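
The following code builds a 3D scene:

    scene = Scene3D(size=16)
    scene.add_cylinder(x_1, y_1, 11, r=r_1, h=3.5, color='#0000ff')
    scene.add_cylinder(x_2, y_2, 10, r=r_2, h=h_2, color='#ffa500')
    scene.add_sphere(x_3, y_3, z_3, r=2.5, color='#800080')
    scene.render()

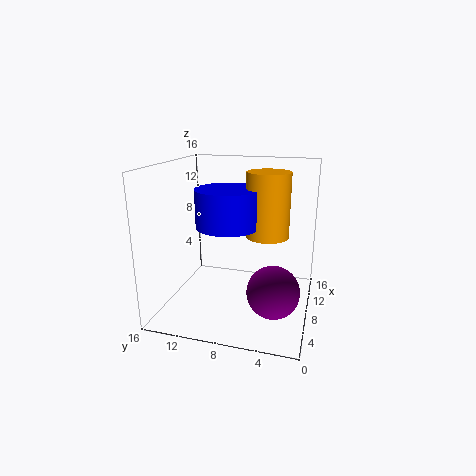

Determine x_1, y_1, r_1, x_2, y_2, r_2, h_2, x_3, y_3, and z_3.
x_1 = 3, y_1 = 7.5, r_1 = 3, x_2 = 4, y_2 = 4, r_2 = 2, h_2 = 6, x_3 = 2.5, y_3 = 3, z_3 = 5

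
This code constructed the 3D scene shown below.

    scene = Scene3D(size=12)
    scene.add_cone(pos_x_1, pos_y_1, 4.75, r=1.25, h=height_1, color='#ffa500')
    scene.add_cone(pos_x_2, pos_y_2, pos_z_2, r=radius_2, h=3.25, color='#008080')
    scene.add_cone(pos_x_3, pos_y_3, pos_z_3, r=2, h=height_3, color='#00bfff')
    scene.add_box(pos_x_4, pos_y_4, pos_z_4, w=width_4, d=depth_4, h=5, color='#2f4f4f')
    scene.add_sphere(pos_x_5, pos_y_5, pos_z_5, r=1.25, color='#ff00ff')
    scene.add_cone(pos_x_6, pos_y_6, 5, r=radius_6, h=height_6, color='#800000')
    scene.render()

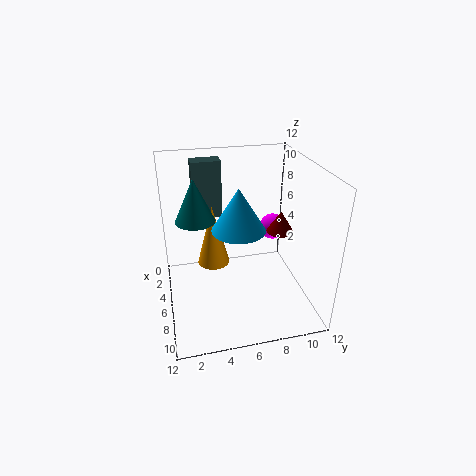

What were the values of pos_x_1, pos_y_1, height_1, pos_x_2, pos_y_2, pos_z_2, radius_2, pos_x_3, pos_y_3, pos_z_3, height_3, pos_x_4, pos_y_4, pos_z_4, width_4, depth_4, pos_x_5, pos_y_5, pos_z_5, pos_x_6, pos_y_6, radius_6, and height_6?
pos_x_1 = 7, pos_y_1 = 3.75, height_1 = 4.75, pos_x_2 = 7, pos_y_2 = 2.5, pos_z_2 = 8.5, radius_2 = 1.5, pos_x_3 = 8.25, pos_y_3 = 5.5, pos_z_3 = 8, height_3 = 3.25, pos_x_4 = 1.75, pos_y_4 = 2.75, pos_z_4 = 6.75, width_4 = 1.5, depth_4 = 2.5, pos_x_5 = 2, pos_y_5 = 10.5, pos_z_5 = 4.5, pos_x_6 = 4, pos_y_6 = 10.5, radius_6 = 1.25, height_6 = 2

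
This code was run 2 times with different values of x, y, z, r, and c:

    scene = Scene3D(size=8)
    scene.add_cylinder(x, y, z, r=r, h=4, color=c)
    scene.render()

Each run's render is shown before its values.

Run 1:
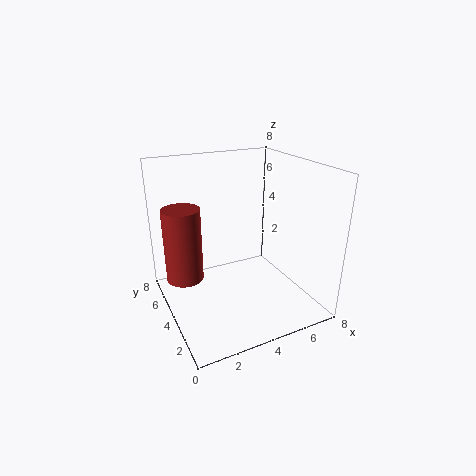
x = 1, y = 4.5, z = 2, r = 1, c = 'brown'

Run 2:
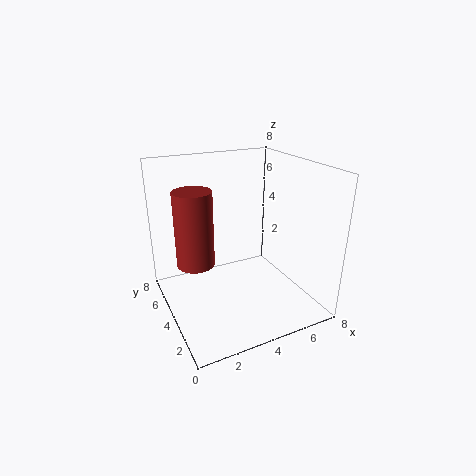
x = 1.5, y = 4, z = 3, r = 1, c = 'brown'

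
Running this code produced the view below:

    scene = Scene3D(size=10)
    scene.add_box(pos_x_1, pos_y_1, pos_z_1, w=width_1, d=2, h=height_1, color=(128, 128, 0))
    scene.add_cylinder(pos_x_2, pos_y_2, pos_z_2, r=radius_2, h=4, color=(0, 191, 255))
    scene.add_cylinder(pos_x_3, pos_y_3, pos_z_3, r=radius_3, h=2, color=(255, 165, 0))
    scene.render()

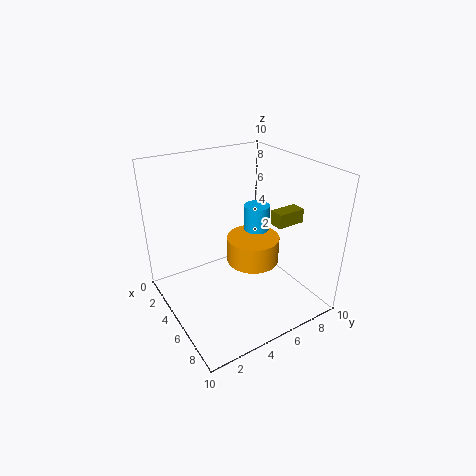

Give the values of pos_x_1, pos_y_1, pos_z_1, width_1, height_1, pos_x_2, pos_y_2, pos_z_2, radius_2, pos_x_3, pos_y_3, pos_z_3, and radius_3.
pos_x_1 = 6; pos_y_1 = 7; pos_z_1 = 6; width_1 = 1; height_1 = 1; pos_x_2 = 3; pos_y_2 = 8; pos_z_2 = 2; radius_2 = 1; pos_x_3 = 4; pos_y_3 = 7; pos_z_3 = 2; radius_3 = 2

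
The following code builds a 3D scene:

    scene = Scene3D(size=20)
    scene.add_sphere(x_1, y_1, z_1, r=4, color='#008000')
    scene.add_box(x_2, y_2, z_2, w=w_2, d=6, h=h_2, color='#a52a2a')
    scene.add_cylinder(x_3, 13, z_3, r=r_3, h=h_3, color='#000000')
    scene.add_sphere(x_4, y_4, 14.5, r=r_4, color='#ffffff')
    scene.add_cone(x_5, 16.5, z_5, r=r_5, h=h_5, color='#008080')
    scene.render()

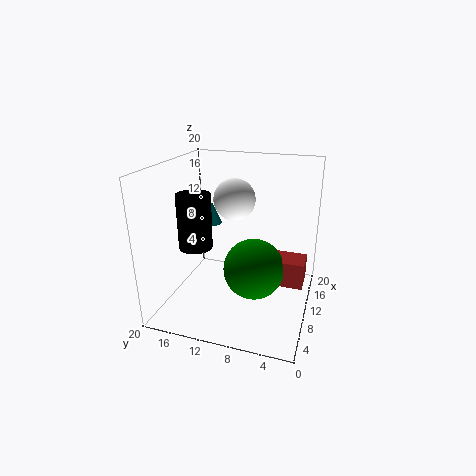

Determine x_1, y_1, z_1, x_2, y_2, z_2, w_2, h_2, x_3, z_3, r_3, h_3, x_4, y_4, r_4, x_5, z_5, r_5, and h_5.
x_1 = 7.5; y_1 = 7; z_1 = 7; x_2 = 7.5; y_2 = 0.5; z_2 = 5; w_2 = 3.5; h_2 = 3.5; x_3 = 3; z_3 = 11.5; r_3 = 2; h_3 = 6.5; x_4 = 13; y_4 = 11.5; r_4 = 3; x_5 = 16.5; z_5 = 9; r_5 = 1.5; h_5 = 3.5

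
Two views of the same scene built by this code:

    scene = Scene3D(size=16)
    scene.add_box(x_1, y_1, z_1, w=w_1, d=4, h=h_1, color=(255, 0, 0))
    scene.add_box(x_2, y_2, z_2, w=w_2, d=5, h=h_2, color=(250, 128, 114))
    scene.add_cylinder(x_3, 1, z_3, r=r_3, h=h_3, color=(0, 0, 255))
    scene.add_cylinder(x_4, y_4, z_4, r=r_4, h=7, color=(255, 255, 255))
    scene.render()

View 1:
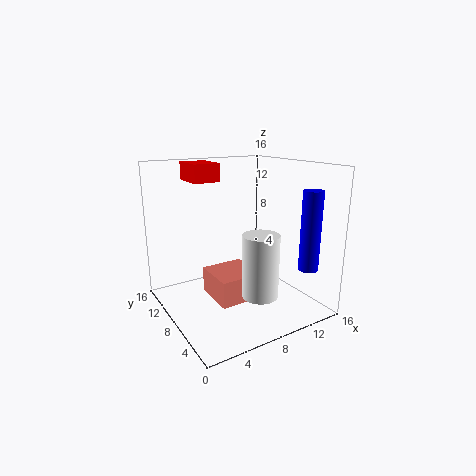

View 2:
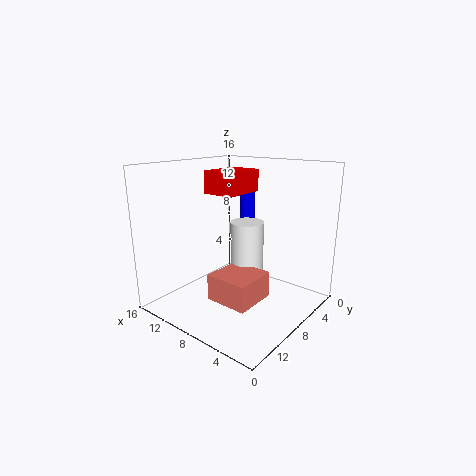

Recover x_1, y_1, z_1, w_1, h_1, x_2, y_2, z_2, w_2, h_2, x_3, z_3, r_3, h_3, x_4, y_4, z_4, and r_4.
x_1 = 4
y_1 = 10
z_1 = 14
w_1 = 3
h_1 = 2
x_2 = 5
y_2 = 6
z_2 = 1
w_2 = 5
h_2 = 3
x_3 = 12
z_3 = 6
r_3 = 1
h_3 = 8
x_4 = 9
y_4 = 5
z_4 = 2
r_4 = 2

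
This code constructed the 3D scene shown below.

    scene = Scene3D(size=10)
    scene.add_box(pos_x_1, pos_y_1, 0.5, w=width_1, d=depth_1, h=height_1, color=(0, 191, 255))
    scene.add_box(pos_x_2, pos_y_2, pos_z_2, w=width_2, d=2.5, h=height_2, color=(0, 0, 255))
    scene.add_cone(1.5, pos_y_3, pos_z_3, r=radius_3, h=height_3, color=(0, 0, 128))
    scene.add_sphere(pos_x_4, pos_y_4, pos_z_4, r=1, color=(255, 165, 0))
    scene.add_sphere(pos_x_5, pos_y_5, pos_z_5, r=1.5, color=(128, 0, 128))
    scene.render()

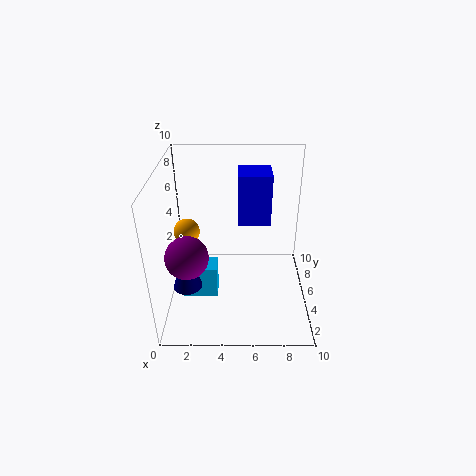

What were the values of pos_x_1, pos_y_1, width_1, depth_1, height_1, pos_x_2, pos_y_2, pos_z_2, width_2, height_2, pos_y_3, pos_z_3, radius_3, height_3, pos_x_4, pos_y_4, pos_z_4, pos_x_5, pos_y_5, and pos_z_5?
pos_x_1 = 1
pos_y_1 = 4
width_1 = 2.5
depth_1 = 1.5
height_1 = 2.5
pos_x_2 = 5
pos_y_2 = 7.5
pos_z_2 = 4.5
width_2 = 2.5
height_2 = 4
pos_y_3 = 3.5
pos_z_3 = 2
radius_3 = 1
height_3 = 3
pos_x_4 = 1
pos_y_4 = 7.5
pos_z_4 = 4
pos_x_5 = 1.5
pos_y_5 = 4
pos_z_5 = 4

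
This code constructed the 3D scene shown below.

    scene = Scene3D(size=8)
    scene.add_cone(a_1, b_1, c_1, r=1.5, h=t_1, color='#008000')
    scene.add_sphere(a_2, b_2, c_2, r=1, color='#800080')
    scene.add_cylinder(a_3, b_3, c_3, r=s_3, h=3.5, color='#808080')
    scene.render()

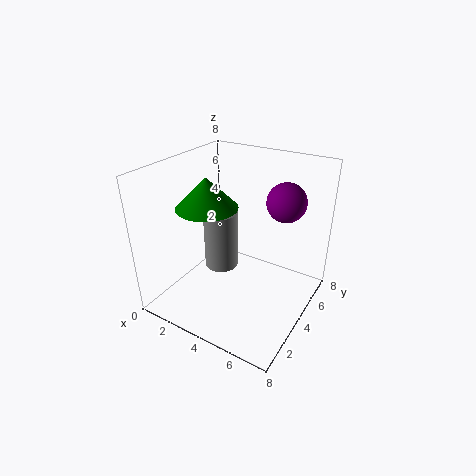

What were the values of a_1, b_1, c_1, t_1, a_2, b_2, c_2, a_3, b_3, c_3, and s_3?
a_1 = 3.5, b_1 = 2, c_1 = 6.5, t_1 = 1.5, a_2 = 6.5, b_2 = 4.5, c_2 = 6.5, a_3 = 2.5, b_3 = 4.5, c_3 = 1.5, s_3 = 1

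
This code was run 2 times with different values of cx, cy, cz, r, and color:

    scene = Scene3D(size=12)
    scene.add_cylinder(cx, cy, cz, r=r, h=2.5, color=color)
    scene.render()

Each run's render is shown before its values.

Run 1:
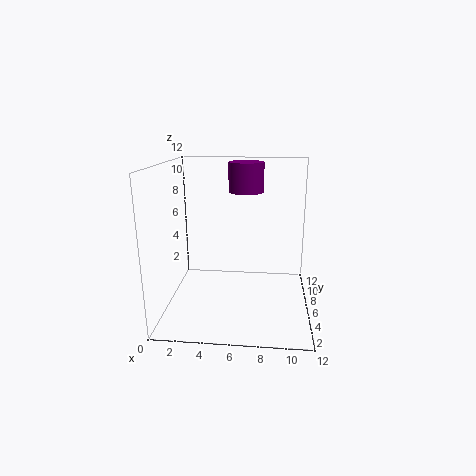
cx = 6.5, cy = 8, cz = 9.5, r = 1.5, color = 'purple'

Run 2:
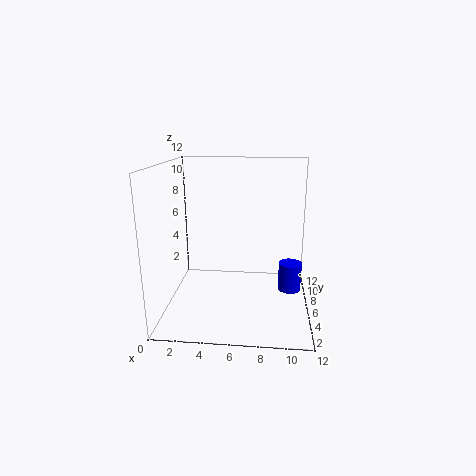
cx = 10.5, cy = 7, cz = 1, r = 1, color = 'blue'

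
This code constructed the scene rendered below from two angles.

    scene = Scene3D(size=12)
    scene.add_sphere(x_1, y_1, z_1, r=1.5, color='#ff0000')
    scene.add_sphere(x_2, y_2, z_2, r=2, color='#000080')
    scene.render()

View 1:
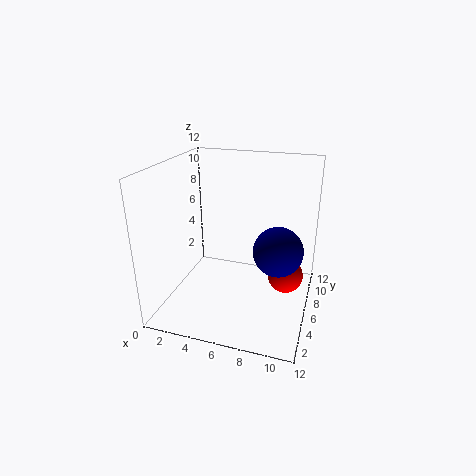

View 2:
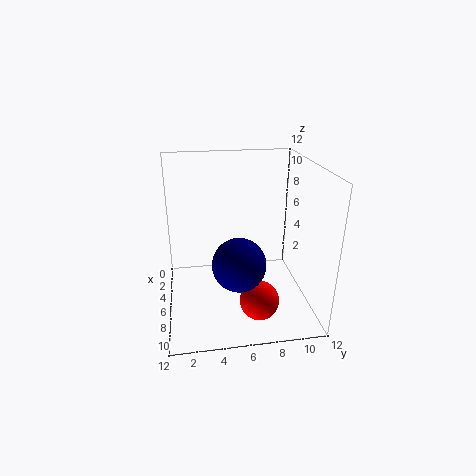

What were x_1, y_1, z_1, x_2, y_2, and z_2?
x_1 = 10, y_1 = 7, z_1 = 2.5, x_2 = 9.5, y_2 = 5.5, z_2 = 5.5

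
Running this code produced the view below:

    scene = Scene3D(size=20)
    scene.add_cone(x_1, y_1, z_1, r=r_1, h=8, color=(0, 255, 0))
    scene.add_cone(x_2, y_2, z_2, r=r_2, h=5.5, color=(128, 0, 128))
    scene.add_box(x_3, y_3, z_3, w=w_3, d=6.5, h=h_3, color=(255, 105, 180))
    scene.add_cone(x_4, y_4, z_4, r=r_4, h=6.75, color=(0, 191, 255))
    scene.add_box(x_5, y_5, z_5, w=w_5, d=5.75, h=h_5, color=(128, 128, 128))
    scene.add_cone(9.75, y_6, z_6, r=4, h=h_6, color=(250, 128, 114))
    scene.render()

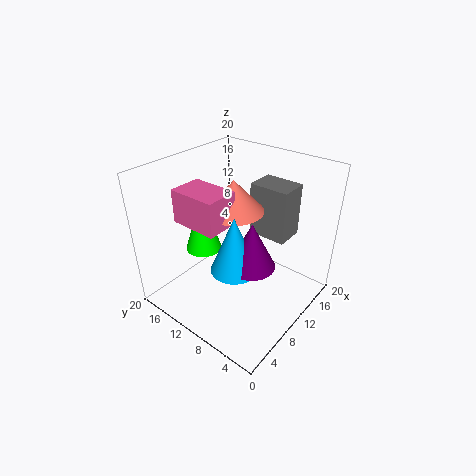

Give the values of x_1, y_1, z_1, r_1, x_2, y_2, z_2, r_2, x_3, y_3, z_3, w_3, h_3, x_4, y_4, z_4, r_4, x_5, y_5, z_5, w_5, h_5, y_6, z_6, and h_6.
x_1 = 7.5; y_1 = 14.25; z_1 = 8; r_1 = 2.5; x_2 = 5; y_2 = 4; z_2 = 11.25; r_2 = 2.75; x_3 = 4; y_3 = 9.25; z_3 = 13.25; w_3 = 4.5; h_3 = 4.5; x_4 = 3.75; y_4 = 5.5; z_4 = 10.75; r_4 = 2.75; x_5 = 14; y_5 = 5.25; z_5 = 8.75; w_5 = 4.25; h_5 = 7.75; y_6 = 10.5; z_6 = 14.25; h_6 = 4.25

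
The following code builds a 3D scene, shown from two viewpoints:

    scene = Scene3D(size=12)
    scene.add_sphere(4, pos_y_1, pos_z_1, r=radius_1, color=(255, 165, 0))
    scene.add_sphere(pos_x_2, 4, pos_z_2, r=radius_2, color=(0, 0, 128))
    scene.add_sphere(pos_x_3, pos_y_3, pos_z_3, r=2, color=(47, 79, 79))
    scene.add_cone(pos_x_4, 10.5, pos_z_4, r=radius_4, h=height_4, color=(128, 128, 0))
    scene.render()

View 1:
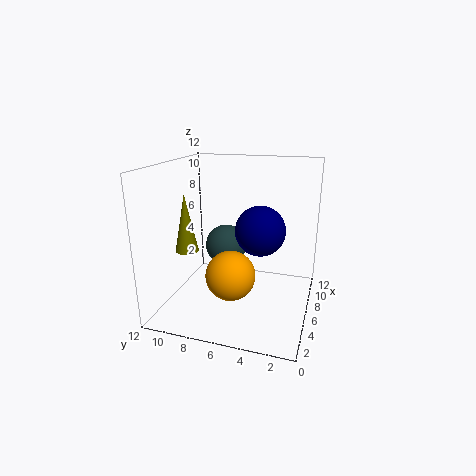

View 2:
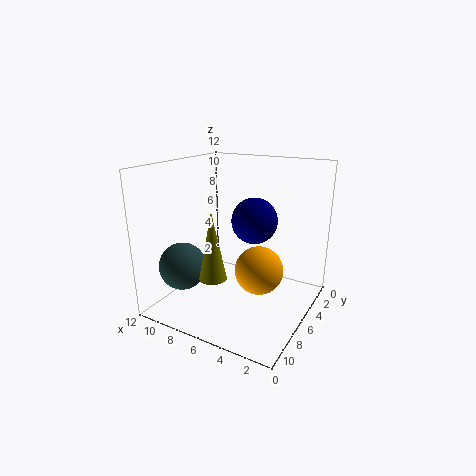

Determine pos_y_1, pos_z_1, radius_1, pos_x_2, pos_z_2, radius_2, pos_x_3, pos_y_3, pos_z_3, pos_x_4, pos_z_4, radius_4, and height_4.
pos_y_1 = 6; pos_z_1 = 3.5; radius_1 = 2; pos_x_2 = 5.5; pos_z_2 = 7; radius_2 = 2; pos_x_3 = 10; pos_y_3 = 8.5; pos_z_3 = 3.5; pos_x_4 = 5.5; pos_z_4 = 4.5; radius_4 = 1; height_4 = 5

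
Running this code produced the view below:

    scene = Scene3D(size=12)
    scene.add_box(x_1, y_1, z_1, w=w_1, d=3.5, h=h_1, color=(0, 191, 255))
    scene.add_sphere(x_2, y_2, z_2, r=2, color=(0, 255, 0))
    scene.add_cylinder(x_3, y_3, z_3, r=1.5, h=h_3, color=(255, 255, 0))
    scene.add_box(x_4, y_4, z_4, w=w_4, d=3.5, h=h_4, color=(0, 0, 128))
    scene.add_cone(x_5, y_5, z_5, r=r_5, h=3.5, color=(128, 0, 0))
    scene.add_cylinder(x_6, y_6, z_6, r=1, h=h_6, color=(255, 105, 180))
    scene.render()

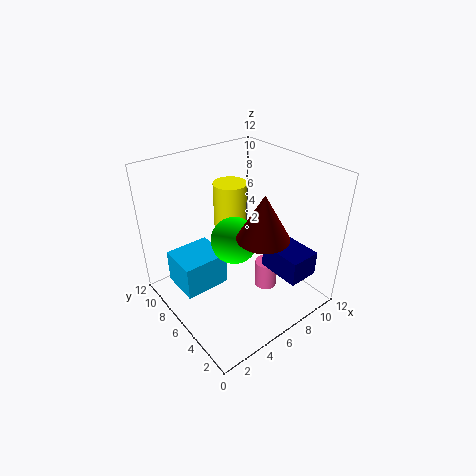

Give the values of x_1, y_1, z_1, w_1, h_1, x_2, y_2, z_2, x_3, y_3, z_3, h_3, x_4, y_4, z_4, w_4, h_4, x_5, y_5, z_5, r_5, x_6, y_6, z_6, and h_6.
x_1 = 1.5, y_1 = 7, z_1 = 1, w_1 = 4, h_1 = 3, x_2 = 6, y_2 = 6.5, z_2 = 5.5, x_3 = 7.5, y_3 = 9, z_3 = 5.5, h_3 = 4, x_4 = 7, y_4 = 0.5, z_4 = 4, w_4 = 2.5, h_4 = 2, x_5 = 6, y_5 = 3, z_5 = 7.5, r_5 = 2, x_6 = 8.5, y_6 = 5, z_6 = 0.5, h_6 = 2.5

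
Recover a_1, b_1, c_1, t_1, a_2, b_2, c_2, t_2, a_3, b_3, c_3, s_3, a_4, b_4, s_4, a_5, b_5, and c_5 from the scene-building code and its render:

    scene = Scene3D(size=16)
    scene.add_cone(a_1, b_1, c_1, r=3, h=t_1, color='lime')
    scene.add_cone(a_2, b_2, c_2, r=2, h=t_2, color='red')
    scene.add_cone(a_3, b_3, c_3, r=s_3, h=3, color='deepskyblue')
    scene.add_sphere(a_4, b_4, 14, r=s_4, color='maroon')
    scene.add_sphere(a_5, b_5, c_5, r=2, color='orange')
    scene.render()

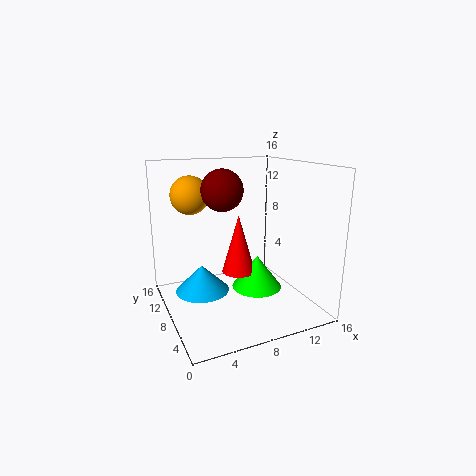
a_1 = 11, b_1 = 9, c_1 = 1, t_1 = 4, a_2 = 9, b_2 = 10, c_2 = 3, t_2 = 7, a_3 = 4, b_3 = 9, c_3 = 2, s_3 = 3, a_4 = 5, b_4 = 5, s_4 = 2, a_5 = 3, b_5 = 9, c_5 = 13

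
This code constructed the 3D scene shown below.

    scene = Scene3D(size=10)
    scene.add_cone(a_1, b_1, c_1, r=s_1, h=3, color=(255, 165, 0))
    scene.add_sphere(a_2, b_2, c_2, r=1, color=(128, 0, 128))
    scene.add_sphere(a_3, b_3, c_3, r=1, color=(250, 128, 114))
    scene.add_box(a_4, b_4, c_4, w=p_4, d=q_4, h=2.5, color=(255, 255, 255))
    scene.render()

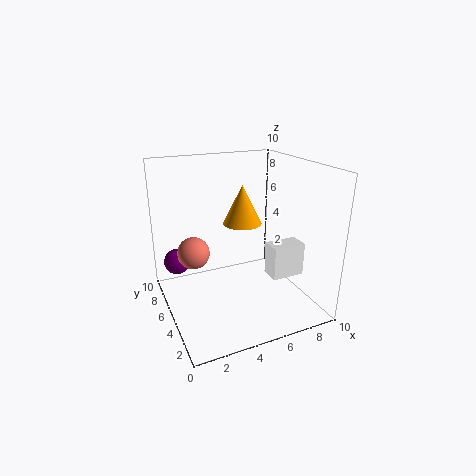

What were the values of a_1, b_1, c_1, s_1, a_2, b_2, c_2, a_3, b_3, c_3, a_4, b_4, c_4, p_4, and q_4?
a_1 = 6.5, b_1 = 7.5, c_1 = 5, s_1 = 1.5, a_2 = 1.5, b_2 = 9, c_2 = 2, a_3 = 1.5, b_3 = 4, c_3 = 5, a_4 = 7.5, b_4 = 4, c_4 = 1.5, p_4 = 2.5, q_4 = 1.5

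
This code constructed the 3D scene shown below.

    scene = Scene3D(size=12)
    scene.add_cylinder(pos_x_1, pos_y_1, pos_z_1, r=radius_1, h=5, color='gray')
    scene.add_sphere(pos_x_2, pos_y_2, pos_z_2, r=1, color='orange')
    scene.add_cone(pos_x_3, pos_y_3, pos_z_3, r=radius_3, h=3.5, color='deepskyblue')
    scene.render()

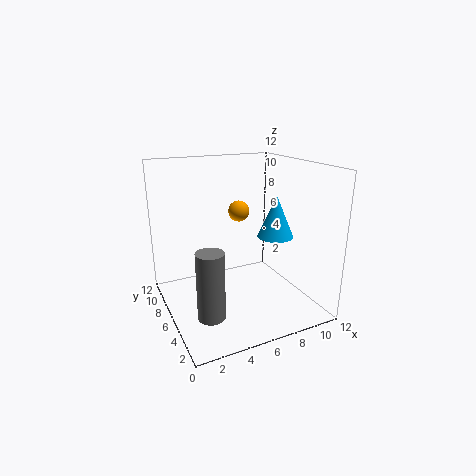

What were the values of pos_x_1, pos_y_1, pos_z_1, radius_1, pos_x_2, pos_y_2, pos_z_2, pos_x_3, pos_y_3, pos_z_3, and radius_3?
pos_x_1 = 2; pos_y_1 = 2; pos_z_1 = 2; radius_1 = 1; pos_x_2 = 8; pos_y_2 = 10; pos_z_2 = 7; pos_x_3 = 9; pos_y_3 = 5; pos_z_3 = 6; radius_3 = 1.5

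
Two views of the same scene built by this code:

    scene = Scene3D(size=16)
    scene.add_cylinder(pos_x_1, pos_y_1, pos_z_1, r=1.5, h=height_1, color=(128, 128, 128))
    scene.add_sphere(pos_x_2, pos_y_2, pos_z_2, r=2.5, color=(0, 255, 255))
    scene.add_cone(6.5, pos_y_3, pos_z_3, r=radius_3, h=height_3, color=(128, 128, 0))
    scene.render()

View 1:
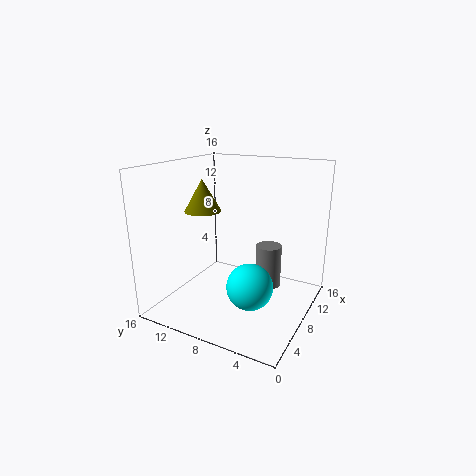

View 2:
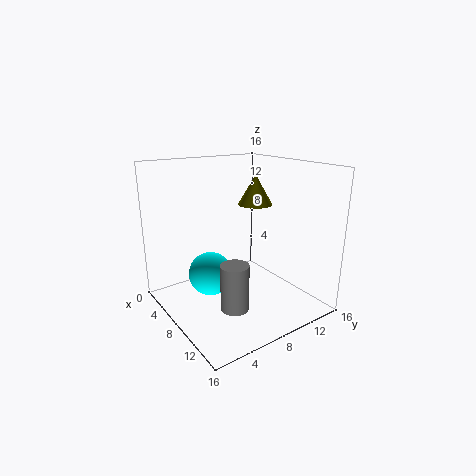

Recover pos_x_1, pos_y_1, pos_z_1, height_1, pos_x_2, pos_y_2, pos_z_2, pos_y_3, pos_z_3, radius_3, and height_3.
pos_x_1 = 11; pos_y_1 = 5.5; pos_z_1 = 1.5; height_1 = 5; pos_x_2 = 6; pos_y_2 = 5.5; pos_z_2 = 3.5; pos_y_3 = 11.5; pos_z_3 = 11; radius_3 = 2; height_3 = 3.5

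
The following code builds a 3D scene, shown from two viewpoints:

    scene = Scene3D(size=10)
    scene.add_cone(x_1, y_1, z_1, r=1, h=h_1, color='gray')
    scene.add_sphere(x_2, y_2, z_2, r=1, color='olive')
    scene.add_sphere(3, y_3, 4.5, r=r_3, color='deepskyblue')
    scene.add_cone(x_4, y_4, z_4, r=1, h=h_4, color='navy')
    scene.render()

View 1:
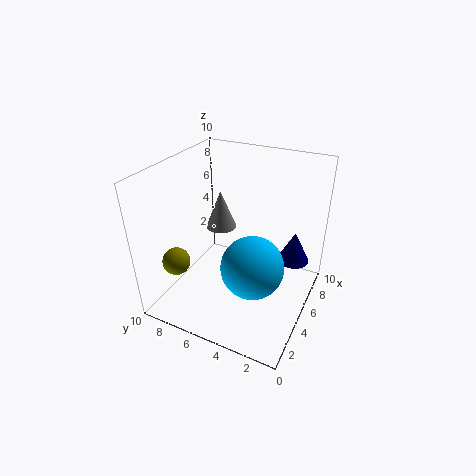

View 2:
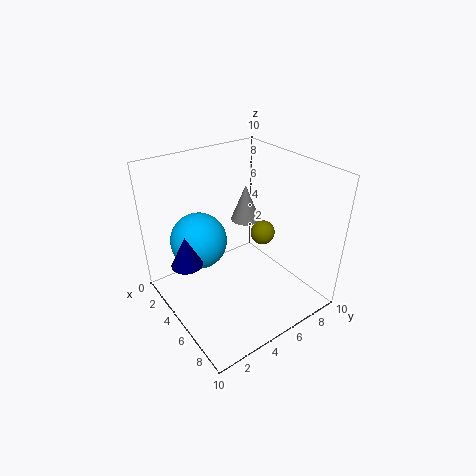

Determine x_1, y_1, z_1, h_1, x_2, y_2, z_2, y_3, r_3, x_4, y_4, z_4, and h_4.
x_1 = 4.5, y_1 = 6, z_1 = 6, h_1 = 2.5, x_2 = 3, y_2 = 9, z_2 = 3, y_3 = 3, r_3 = 2, x_4 = 5, y_4 = 1, z_4 = 4.5, h_4 = 2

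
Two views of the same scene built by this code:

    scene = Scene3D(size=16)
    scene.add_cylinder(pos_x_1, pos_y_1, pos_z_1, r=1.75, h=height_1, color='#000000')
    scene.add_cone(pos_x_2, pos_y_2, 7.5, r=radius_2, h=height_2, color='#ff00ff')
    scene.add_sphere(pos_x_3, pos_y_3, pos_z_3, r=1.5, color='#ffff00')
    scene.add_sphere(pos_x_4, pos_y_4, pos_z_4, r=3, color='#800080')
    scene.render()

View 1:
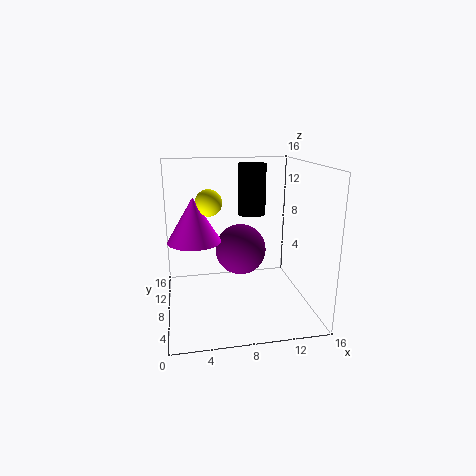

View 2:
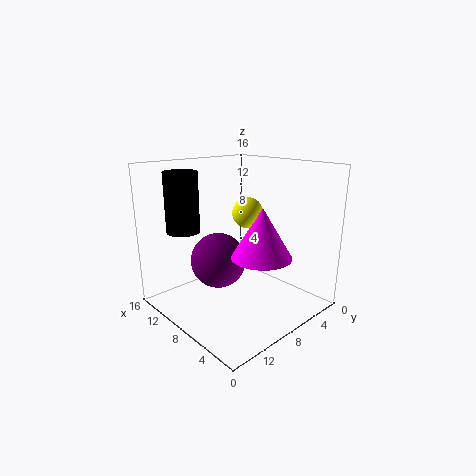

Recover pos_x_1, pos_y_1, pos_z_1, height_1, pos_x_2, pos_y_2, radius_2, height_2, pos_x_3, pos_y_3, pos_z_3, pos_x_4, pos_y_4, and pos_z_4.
pos_x_1 = 10.75
pos_y_1 = 13.25
pos_z_1 = 9.25
height_1 = 6.25
pos_x_2 = 3.25
pos_y_2 = 9.25
radius_2 = 3
height_2 = 5
pos_x_3 = 5
pos_y_3 = 9.5
pos_z_3 = 11.75
pos_x_4 = 8.75
pos_y_4 = 10.25
pos_z_4 = 5.75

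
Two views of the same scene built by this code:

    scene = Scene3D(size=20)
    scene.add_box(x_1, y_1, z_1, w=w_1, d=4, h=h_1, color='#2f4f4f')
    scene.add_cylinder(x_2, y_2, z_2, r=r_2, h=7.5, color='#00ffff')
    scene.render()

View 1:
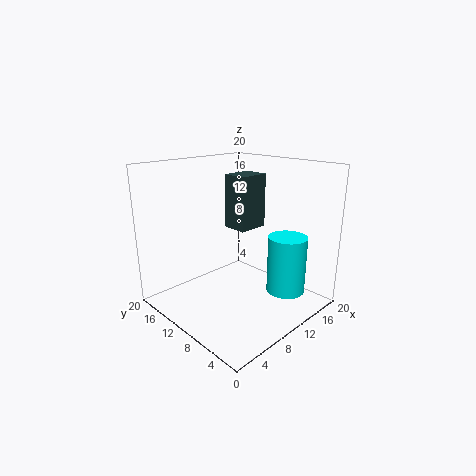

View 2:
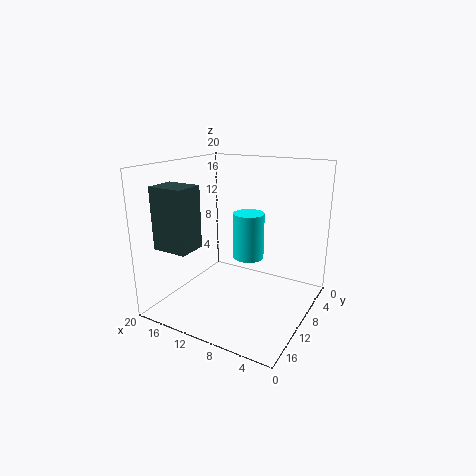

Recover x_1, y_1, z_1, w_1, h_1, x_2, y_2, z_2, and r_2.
x_1 = 14; y_1 = 13; z_1 = 9; w_1 = 5; h_1 = 8.5; x_2 = 12; y_2 = 3; z_2 = 4; r_2 = 2.5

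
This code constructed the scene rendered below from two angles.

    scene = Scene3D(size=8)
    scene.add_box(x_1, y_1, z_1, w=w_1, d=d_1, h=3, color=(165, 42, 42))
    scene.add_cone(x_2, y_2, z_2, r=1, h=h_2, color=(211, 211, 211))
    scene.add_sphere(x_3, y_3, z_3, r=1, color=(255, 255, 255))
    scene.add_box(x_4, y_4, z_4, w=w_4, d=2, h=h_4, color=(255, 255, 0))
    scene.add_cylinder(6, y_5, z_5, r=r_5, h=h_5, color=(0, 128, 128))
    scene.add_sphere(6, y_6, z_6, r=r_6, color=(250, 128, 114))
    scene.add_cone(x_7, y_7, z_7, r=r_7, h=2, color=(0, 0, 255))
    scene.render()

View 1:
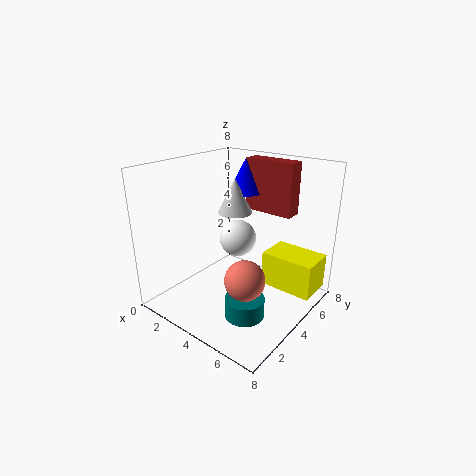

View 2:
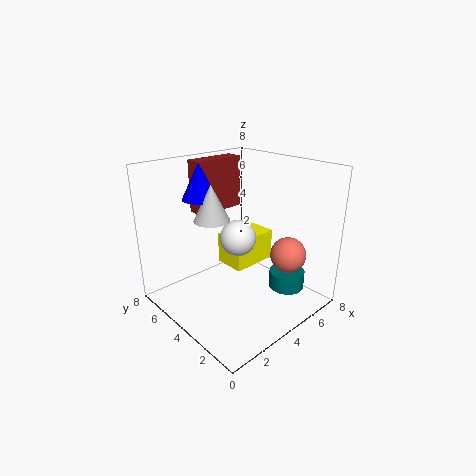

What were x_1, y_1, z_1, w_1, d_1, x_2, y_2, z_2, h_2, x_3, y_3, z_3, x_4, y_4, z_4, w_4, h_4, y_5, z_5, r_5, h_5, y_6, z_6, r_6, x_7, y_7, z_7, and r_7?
x_1 = 3, y_1 = 6, z_1 = 5, w_1 = 3, d_1 = 1, x_2 = 3, y_2 = 5, z_2 = 5, h_2 = 2, x_3 = 4, y_3 = 4, z_3 = 4, x_4 = 5, y_4 = 5, z_4 = 1, w_4 = 3, h_4 = 2, y_5 = 2, z_5 = 1, r_5 = 1, h_5 = 1, y_6 = 2, z_6 = 3, r_6 = 1, x_7 = 3, y_7 = 6, z_7 = 6, r_7 = 1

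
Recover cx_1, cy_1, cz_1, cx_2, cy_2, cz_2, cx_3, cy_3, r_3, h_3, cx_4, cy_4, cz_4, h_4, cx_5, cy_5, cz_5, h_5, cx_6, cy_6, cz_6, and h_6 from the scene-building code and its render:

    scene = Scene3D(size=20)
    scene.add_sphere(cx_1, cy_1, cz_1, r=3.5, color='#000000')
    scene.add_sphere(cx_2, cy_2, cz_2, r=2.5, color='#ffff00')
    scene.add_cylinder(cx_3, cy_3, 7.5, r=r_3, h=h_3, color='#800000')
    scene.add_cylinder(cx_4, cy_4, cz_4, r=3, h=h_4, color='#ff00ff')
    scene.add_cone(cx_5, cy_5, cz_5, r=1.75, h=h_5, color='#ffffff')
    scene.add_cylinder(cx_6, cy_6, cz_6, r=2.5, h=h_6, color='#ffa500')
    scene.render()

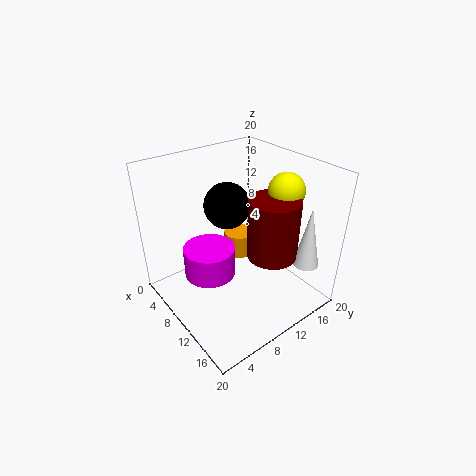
cx_1 = 4.75; cy_1 = 12; cz_1 = 12.25; cx_2 = 12.5; cy_2 = 16.25; cz_2 = 16.25; cx_3 = 13.25; cy_3 = 13.5; r_3 = 3.5; h_3 = 8.5; cx_4 = 13.25; cy_4 = 3.25; cz_4 = 9.5; h_4 = 3.5; cx_5 = 17; cy_5 = 16.5; cz_5 = 6.75; h_5 = 8.5; cx_6 = 2.5; cy_6 = 16; cz_6 = 1.25; h_6 = 4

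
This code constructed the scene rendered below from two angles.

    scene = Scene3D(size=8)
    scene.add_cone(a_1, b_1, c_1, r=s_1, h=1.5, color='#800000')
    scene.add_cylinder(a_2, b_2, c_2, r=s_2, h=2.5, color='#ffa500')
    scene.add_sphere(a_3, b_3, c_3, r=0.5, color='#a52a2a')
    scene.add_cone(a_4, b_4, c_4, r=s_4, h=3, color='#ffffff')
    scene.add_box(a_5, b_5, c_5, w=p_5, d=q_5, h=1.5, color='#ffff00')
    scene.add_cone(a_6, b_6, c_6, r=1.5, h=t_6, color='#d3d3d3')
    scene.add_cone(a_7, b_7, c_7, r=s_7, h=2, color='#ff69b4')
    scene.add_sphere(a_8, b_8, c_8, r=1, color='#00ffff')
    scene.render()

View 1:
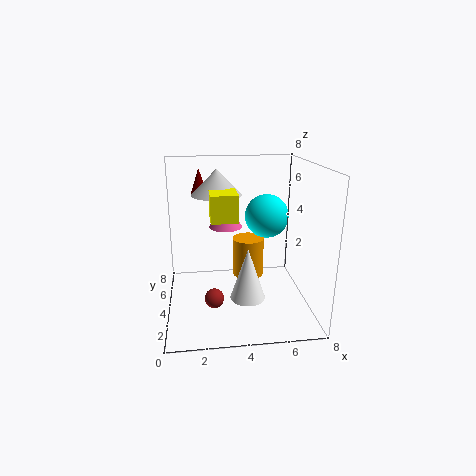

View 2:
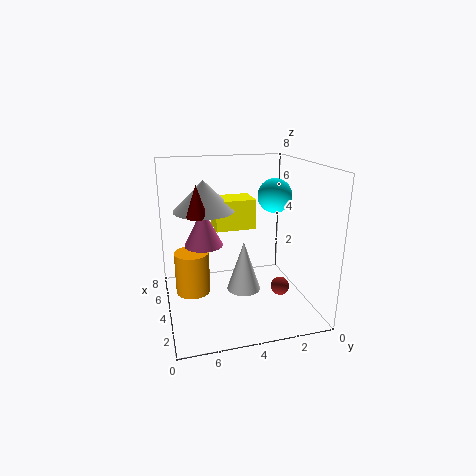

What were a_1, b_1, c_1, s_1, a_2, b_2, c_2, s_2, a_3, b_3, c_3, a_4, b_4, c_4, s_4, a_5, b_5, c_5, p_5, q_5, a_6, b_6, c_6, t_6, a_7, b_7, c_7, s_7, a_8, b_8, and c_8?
a_1 = 2, b_1 = 6.5, c_1 = 6, s_1 = 0.5, a_2 = 5, b_2 = 6.5, c_2 = 0.5, s_2 = 1, a_3 = 2.5, b_3 = 2, c_3 = 1.5, a_4 = 4.5, b_4 = 3.5, c_4 = 0.5, s_4 = 1, a_5 = 2.5, b_5 = 3.5, c_5 = 5, p_5 = 1.5, q_5 = 2, a_6 = 3, b_6 = 6, c_6 = 6, t_6 = 1.5, a_7 = 3.5, b_7 = 6, c_7 = 4, s_7 = 1, a_8 = 5, b_8 = 1.5, c_8 = 6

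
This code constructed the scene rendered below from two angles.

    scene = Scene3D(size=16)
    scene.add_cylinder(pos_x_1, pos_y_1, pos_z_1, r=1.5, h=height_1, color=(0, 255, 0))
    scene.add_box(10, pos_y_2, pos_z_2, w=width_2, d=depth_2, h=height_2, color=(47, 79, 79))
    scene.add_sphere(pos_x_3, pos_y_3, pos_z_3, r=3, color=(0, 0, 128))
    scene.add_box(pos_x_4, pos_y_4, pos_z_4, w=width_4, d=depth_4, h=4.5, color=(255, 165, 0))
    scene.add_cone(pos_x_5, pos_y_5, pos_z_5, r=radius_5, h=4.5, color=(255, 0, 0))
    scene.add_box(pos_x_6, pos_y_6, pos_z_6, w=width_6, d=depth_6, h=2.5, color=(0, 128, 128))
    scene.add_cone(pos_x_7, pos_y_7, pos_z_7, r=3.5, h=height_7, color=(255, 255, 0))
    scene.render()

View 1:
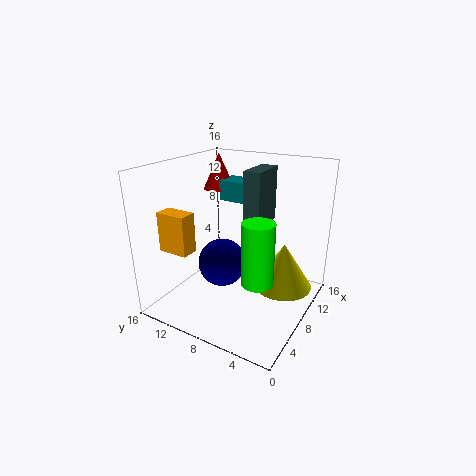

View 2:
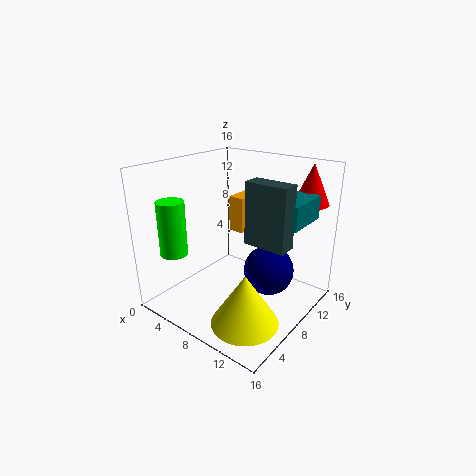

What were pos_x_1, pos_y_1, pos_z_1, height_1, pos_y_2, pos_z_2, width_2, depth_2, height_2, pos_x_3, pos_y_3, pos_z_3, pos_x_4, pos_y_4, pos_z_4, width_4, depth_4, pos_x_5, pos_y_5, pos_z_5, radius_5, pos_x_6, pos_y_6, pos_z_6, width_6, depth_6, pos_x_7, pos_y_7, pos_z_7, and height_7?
pos_x_1 = 3; pos_y_1 = 3; pos_z_1 = 6.5; height_1 = 6; pos_y_2 = 6.5; pos_z_2 = 8.5; width_2 = 4.5; depth_2 = 2; height_2 = 6.5; pos_x_3 = 10; pos_y_3 = 11.5; pos_z_3 = 3; pos_x_4 = 3.5; pos_y_4 = 12; pos_z_4 = 6.5; width_4 = 2; depth_4 = 3.5; pos_x_5 = 13.5; pos_y_5 = 14; pos_z_5 = 11.5; radius_5 = 2; pos_x_6 = 12; pos_y_6 = 8; pos_z_6 = 10.5; width_6 = 3; depth_6 = 5; pos_x_7 = 12; pos_y_7 = 4; pos_z_7 = 1; height_7 = 5.5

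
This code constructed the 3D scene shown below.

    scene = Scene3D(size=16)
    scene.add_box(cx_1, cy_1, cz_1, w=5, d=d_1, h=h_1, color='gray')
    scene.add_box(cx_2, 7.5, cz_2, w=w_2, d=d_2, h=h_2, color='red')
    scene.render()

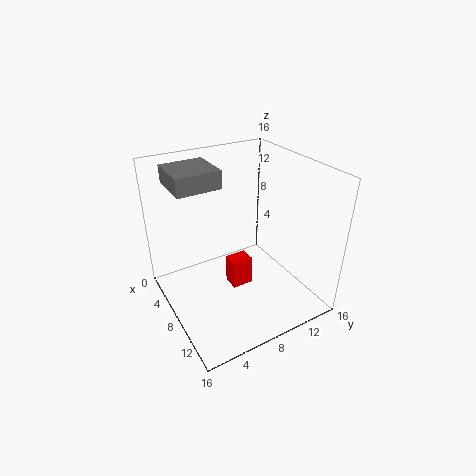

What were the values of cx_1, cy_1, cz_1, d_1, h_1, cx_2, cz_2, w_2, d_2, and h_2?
cx_1 = 1.5, cy_1 = 2, cz_1 = 13.5, d_1 = 5, h_1 = 2, cx_2 = 6, cz_2 = 1, w_2 = 2, d_2 = 2.5, h_2 = 3.5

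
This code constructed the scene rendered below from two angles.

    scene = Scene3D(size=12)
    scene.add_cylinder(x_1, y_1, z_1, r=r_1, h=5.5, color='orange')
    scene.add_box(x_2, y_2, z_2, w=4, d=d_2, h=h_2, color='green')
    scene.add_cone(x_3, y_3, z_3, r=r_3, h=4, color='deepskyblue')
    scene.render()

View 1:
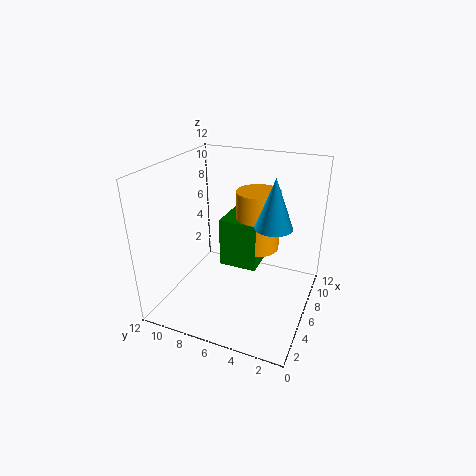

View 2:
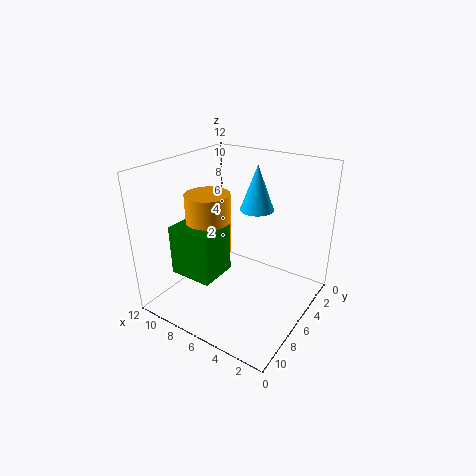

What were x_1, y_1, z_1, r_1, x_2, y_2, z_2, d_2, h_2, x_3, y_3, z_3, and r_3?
x_1 = 9.5; y_1 = 5.5; z_1 = 3.5; r_1 = 2; x_2 = 7.5; y_2 = 5; z_2 = 2; d_2 = 3.5; h_2 = 4.5; x_3 = 6; y_3 = 3; z_3 = 7.5; r_3 = 1.5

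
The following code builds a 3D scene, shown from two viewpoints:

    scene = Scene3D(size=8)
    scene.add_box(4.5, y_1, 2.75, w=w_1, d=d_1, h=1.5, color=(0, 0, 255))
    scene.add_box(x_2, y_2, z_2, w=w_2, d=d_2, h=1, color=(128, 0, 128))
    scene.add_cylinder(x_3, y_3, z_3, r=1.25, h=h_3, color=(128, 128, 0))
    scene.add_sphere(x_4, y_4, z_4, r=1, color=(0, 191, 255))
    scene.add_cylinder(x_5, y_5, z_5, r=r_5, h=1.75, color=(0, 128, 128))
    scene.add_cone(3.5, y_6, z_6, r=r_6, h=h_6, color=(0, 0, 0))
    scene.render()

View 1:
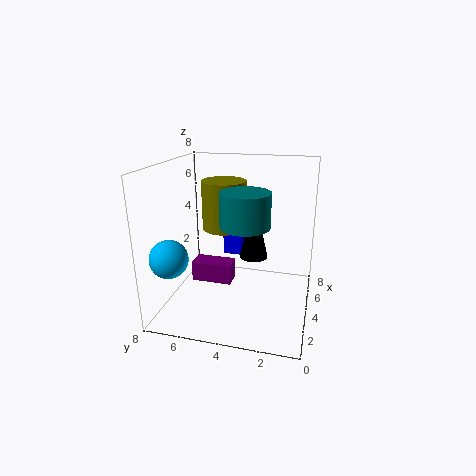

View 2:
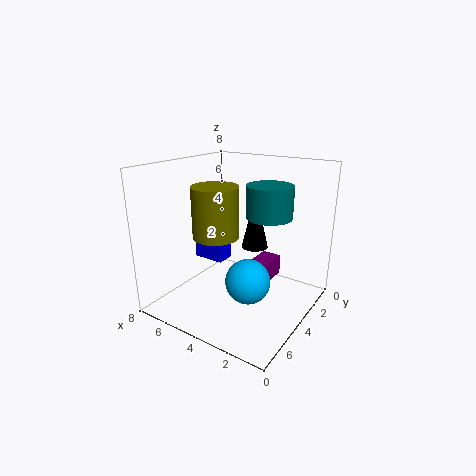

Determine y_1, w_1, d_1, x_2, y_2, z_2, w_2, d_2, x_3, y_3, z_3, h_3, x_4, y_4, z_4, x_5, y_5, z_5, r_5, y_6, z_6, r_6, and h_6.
y_1 = 4; w_1 = 1.75; d_1 = 1; x_2 = 1.5; y_2 = 3.75; z_2 = 2.5; w_2 = 1; d_2 = 2; x_3 = 4.75; y_3 = 5; z_3 = 4.25; h_3 = 2.75; x_4 = 1.5; y_4 = 7; z_4 = 3.5; x_5 = 2.5; y_5 = 3.25; z_5 = 5.25; r_5 = 1.25; y_6 = 3; z_6 = 3.25; r_6 = 0.75; h_6 = 3.25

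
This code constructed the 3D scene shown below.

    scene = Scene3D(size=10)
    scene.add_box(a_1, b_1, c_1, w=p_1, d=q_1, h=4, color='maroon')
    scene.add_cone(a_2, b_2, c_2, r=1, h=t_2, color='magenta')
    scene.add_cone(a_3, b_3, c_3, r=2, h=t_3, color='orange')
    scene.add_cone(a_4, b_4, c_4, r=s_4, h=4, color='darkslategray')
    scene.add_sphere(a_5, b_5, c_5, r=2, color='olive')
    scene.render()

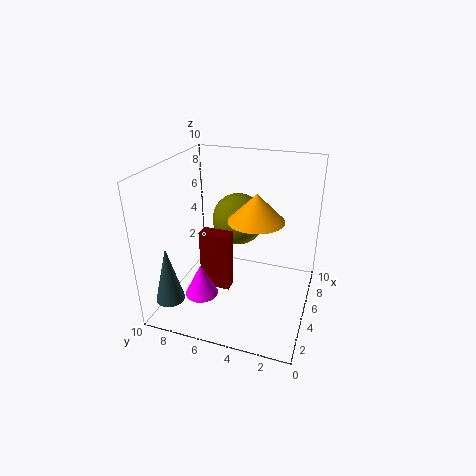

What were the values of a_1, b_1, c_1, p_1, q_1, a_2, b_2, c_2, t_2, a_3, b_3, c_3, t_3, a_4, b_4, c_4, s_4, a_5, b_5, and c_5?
a_1 = 3, b_1 = 5, c_1 = 2, p_1 = 1, q_1 = 2, a_2 = 1, b_2 = 6, c_2 = 3, t_2 = 2, a_3 = 6, b_3 = 4, c_3 = 6, t_3 = 2, a_4 = 2, b_4 = 9, c_4 = 1, s_4 = 1, a_5 = 8, b_5 = 6, c_5 = 5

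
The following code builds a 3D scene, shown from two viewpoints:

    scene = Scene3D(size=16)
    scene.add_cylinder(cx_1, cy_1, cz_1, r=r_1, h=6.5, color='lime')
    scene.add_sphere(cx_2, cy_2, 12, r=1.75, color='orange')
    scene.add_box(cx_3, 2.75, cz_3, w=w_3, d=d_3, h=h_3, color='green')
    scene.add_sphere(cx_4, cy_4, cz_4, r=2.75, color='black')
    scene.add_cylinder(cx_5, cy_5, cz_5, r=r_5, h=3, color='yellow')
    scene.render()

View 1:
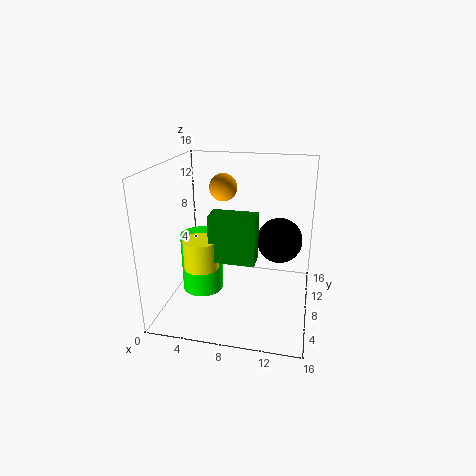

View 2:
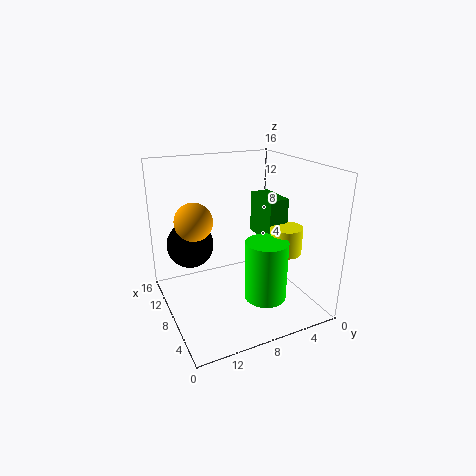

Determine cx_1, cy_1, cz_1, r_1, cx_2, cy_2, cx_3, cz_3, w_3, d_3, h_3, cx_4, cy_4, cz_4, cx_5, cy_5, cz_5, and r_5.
cx_1 = 4.25
cy_1 = 6.5
cz_1 = 2.25
r_1 = 2.25
cx_2 = 4.75
cy_2 = 14
cx_3 = 6.25
cz_3 = 7.5
w_3 = 4.5
d_3 = 2.25
h_3 = 4.75
cx_4 = 12.25
cy_4 = 12.25
cz_4 = 6.25
cx_5 = 5.25
cy_5 = 3.5
cz_5 = 6.5
r_5 = 1.75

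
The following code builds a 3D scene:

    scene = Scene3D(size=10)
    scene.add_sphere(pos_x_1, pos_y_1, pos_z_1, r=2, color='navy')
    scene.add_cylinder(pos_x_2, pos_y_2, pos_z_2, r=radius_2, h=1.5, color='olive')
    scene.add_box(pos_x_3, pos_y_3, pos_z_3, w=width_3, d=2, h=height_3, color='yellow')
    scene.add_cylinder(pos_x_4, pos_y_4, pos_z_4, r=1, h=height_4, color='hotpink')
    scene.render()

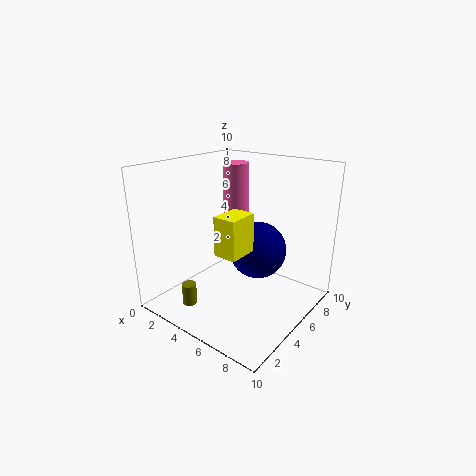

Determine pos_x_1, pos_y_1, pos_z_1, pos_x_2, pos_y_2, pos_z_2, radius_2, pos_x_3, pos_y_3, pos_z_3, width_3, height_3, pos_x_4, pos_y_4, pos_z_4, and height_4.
pos_x_1 = 6, pos_y_1 = 6, pos_z_1 = 4, pos_x_2 = 3, pos_y_2 = 2, pos_z_2 = 0.5, radius_2 = 0.5, pos_x_3 = 5.5, pos_y_3 = 2, pos_z_3 = 5, width_3 = 1.5, height_3 = 2.5, pos_x_4 = 2.5, pos_y_4 = 8, pos_z_4 = 5, height_4 = 4.5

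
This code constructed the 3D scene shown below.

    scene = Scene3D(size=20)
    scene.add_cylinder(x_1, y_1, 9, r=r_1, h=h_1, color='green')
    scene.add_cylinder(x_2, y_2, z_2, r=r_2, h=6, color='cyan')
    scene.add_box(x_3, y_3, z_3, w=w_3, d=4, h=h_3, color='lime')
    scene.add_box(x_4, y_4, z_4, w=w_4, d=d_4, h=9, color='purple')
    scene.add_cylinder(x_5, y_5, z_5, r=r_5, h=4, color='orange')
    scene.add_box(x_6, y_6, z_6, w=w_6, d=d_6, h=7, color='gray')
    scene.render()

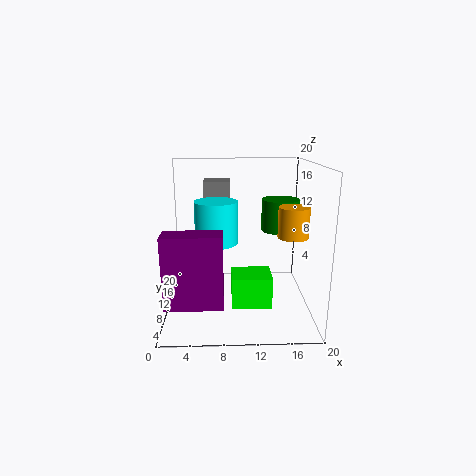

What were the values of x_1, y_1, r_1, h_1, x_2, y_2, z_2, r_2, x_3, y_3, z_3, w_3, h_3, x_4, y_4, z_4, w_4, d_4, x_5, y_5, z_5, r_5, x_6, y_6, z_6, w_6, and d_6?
x_1 = 17; y_1 = 17; r_1 = 3; h_1 = 5; x_2 = 7; y_2 = 11; z_2 = 9; r_2 = 3; x_3 = 9; y_3 = 3; z_3 = 3; w_3 = 5; h_3 = 4; x_4 = 1; y_4 = 1; z_4 = 4; w_4 = 7; d_4 = 3; x_5 = 17; y_5 = 7; z_5 = 11; r_5 = 2; x_6 = 5; y_6 = 15; z_6 = 10; w_6 = 4; d_6 = 4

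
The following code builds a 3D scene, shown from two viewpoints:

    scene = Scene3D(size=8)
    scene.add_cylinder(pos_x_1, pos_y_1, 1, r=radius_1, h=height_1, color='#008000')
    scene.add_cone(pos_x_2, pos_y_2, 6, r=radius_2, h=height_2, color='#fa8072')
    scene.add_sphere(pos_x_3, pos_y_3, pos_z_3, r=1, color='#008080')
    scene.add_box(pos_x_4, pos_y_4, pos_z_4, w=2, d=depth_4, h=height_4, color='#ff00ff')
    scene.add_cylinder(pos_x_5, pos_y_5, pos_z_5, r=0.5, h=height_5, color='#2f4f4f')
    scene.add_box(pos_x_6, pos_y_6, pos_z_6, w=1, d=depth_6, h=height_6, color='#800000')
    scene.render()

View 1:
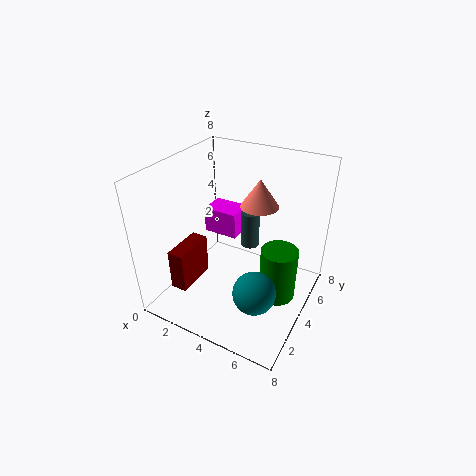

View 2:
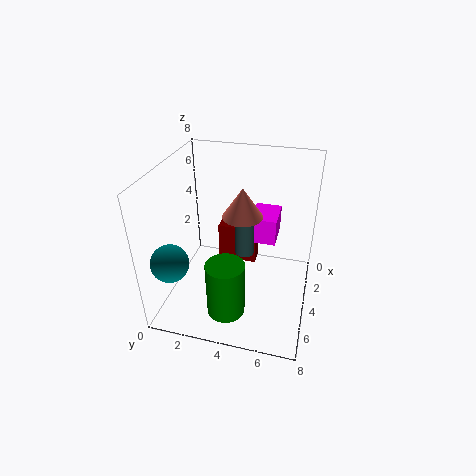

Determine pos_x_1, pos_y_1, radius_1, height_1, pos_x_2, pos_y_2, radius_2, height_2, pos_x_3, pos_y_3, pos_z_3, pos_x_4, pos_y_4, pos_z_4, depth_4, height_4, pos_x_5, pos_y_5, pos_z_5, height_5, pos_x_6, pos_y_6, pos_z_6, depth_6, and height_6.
pos_x_1 = 6.5, pos_y_1 = 4, radius_1 = 1, height_1 = 3, pos_x_2 = 5, pos_y_2 = 4.5, radius_2 = 1, height_2 = 1.5, pos_x_3 = 6.5, pos_y_3 = 1, pos_z_3 = 3.5, pos_x_4 = 1.5, pos_y_4 = 4.5, pos_z_4 = 3.5, depth_4 = 1.5, height_4 = 1.5, pos_x_5 = 4.5, pos_y_5 = 4.5, pos_z_5 = 3.5, height_5 = 2, pos_x_6 = 0.5, pos_y_6 = 2, pos_z_6 = 0.5, depth_6 = 2.5, height_6 = 2.5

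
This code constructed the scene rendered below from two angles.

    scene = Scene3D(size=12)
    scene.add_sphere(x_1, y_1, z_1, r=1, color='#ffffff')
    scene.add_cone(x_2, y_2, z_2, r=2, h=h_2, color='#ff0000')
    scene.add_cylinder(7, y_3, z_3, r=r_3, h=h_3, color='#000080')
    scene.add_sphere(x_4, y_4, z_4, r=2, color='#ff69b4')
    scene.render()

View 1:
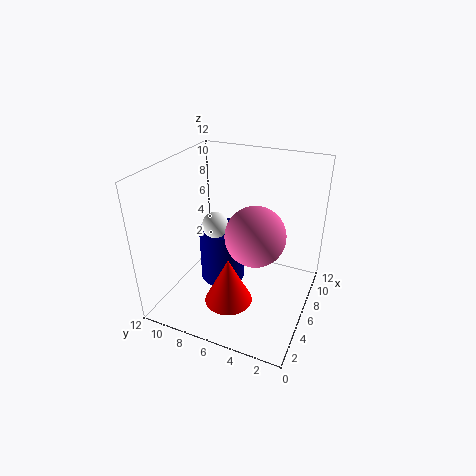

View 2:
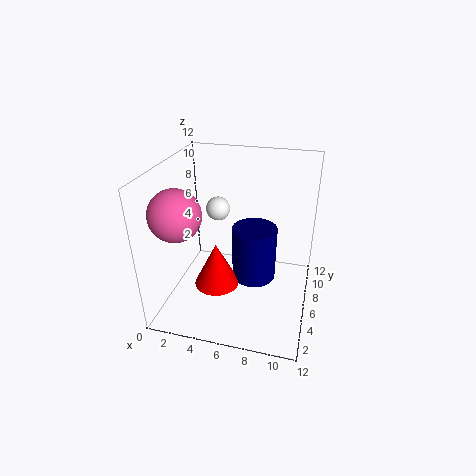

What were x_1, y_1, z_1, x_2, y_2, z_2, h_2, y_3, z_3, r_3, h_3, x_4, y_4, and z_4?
x_1 = 4
y_1 = 7
z_1 = 8
x_2 = 4
y_2 = 6
z_2 = 1
h_2 = 4
y_3 = 8
z_3 = 1
r_3 = 2
h_3 = 5
x_4 = 2
y_4 = 3
z_4 = 9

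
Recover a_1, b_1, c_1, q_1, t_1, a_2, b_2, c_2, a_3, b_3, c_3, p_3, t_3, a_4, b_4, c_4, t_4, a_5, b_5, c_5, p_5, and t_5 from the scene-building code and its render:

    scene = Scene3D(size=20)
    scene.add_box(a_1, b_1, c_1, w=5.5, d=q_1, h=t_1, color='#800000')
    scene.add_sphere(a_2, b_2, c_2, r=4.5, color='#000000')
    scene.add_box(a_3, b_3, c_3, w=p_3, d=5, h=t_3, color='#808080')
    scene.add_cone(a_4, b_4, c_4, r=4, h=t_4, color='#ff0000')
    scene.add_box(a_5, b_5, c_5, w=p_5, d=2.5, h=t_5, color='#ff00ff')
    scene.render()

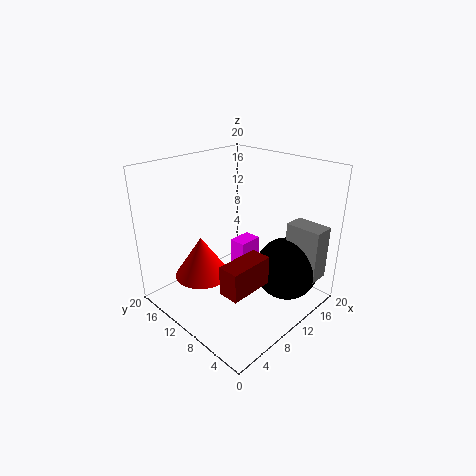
a_1 = 1.5
b_1 = 2
c_1 = 8
q_1 = 2.5
t_1 = 3.5
a_2 = 15
b_2 = 5
c_2 = 5
a_3 = 15
b_3 = 0.5
c_3 = 4.5
p_3 = 3
t_3 = 7.5
a_4 = 7
b_4 = 14.5
c_4 = 3.5
t_4 = 6
a_5 = 11
b_5 = 10
c_5 = 3.5
p_5 = 3.5
t_5 = 5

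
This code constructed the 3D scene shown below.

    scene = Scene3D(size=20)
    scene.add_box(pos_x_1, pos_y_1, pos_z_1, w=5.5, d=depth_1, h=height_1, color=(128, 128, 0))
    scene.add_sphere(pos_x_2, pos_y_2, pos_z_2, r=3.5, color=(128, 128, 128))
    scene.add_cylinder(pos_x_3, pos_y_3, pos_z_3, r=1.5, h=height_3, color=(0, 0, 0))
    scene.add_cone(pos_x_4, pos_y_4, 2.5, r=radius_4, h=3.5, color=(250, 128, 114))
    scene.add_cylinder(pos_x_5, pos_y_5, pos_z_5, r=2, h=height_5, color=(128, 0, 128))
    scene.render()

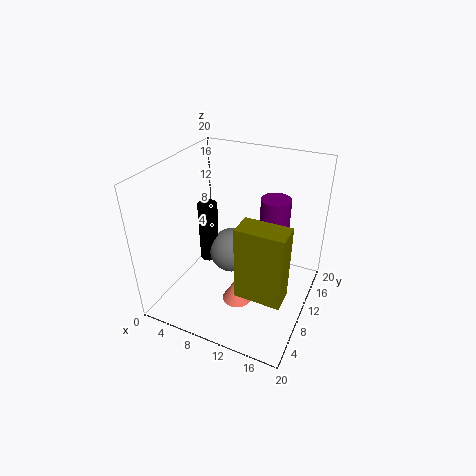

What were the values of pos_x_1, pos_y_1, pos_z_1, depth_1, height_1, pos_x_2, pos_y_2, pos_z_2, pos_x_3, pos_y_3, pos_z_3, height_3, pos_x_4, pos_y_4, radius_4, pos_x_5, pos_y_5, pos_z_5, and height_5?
pos_x_1 = 13.5, pos_y_1 = 1.5, pos_z_1 = 8, depth_1 = 3, height_1 = 9, pos_x_2 = 7, pos_y_2 = 14, pos_z_2 = 4.5, pos_x_3 = 3.5, pos_y_3 = 13, pos_z_3 = 3, height_3 = 9.5, pos_x_4 = 11.5, pos_y_4 = 6.5, radius_4 = 2, pos_x_5 = 14.5, pos_y_5 = 12, pos_z_5 = 11.5, height_5 = 4.5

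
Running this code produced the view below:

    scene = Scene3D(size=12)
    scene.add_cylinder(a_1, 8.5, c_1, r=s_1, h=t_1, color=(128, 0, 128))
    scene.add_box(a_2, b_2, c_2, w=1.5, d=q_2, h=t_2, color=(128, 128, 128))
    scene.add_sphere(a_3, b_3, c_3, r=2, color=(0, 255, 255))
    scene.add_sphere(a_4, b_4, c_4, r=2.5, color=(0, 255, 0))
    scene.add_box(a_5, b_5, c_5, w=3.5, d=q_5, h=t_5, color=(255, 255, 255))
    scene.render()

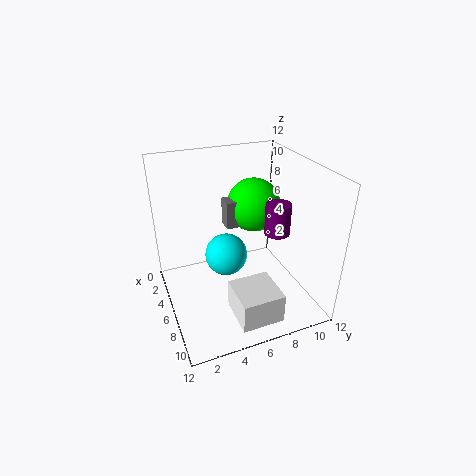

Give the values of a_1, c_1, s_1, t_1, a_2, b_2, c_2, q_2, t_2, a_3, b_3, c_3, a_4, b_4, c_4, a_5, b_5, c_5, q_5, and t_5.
a_1 = 8, c_1 = 7, s_1 = 1, t_1 = 2.5, a_2 = 2, b_2 = 6, c_2 = 5.5, q_2 = 3, t_2 = 2.5, a_3 = 3, b_3 = 6, c_3 = 2.5, a_4 = 2.5, b_4 = 9, c_4 = 7, a_5 = 7.5, b_5 = 4.5, c_5 = 0.5, q_5 = 3.5, t_5 = 2.5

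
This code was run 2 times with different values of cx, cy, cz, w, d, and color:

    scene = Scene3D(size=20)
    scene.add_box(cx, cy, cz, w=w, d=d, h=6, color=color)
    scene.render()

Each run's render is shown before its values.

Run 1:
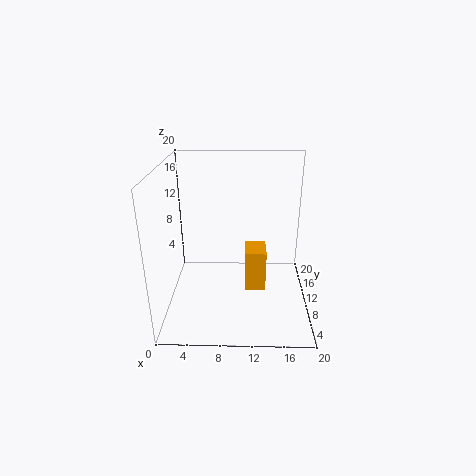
cx = 11, cy = 9, cz = 2, w = 3, d = 4, color = 'orange'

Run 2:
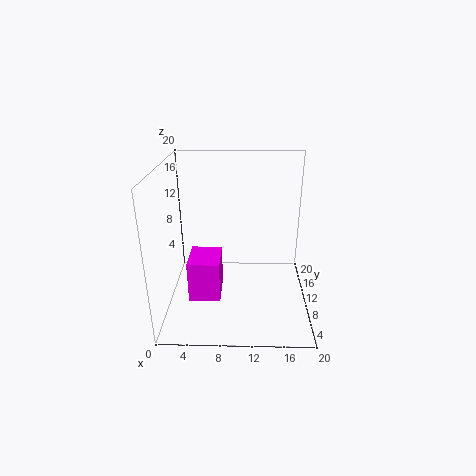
cx = 3, cy = 7.5, cz = 1, w = 4.5, d = 5.5, color = 'magenta'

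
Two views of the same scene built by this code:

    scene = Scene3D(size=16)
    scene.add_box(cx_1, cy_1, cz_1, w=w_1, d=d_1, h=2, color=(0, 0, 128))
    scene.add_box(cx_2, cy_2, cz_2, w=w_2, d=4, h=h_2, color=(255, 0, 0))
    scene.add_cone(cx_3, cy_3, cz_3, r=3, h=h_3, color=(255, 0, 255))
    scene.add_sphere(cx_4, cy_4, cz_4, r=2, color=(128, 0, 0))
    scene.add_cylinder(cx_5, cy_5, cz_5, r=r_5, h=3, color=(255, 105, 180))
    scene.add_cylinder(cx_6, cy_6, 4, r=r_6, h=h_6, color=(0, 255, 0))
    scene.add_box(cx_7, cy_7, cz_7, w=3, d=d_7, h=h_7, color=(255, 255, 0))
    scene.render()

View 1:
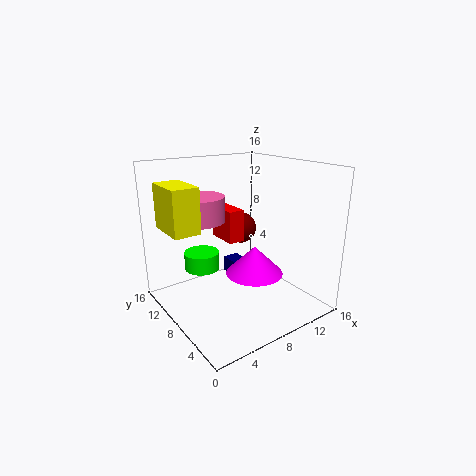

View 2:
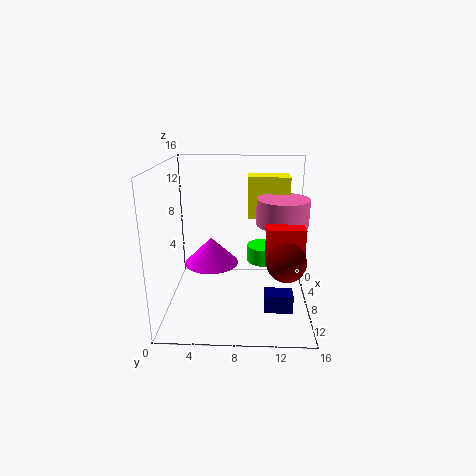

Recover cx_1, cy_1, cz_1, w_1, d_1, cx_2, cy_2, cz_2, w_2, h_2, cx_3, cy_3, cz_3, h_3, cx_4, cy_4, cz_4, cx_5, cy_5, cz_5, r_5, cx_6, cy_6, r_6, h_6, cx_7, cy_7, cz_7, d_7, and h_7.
cx_1 = 10; cy_1 = 11; cz_1 = 1; w_1 = 2; d_1 = 3; cx_2 = 9; cy_2 = 11; cz_2 = 6; w_2 = 2; h_2 = 4; cx_3 = 8; cy_3 = 5; cz_3 = 5; h_3 = 3; cx_4 = 12; cy_4 = 13; cz_4 = 7; cx_5 = 6; cy_5 = 13; cz_5 = 9; r_5 = 3; cx_6 = 5; cy_6 = 11; r_6 = 2; h_6 = 2; cx_7 = 1; cy_7 = 9; cz_7 = 9; d_7 = 5; h_7 = 5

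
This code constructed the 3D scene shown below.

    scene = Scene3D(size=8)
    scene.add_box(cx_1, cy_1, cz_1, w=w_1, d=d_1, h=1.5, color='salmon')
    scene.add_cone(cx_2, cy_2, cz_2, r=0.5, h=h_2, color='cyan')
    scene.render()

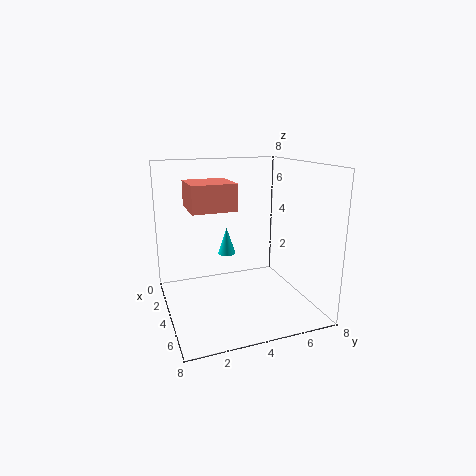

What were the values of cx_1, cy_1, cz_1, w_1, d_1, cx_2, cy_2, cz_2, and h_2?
cx_1 = 1.5, cy_1 = 1.5, cz_1 = 5.5, w_1 = 2.5, d_1 = 2.5, cx_2 = 3.5, cy_2 = 3.5, cz_2 = 3, h_2 = 1.5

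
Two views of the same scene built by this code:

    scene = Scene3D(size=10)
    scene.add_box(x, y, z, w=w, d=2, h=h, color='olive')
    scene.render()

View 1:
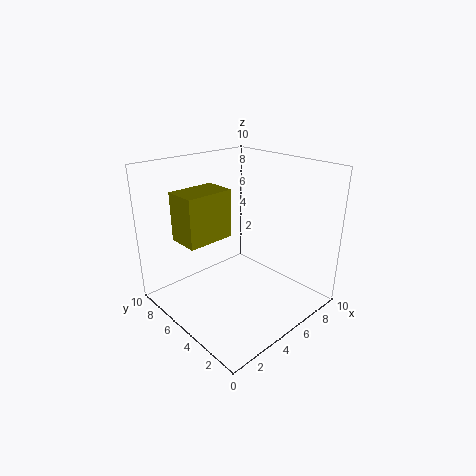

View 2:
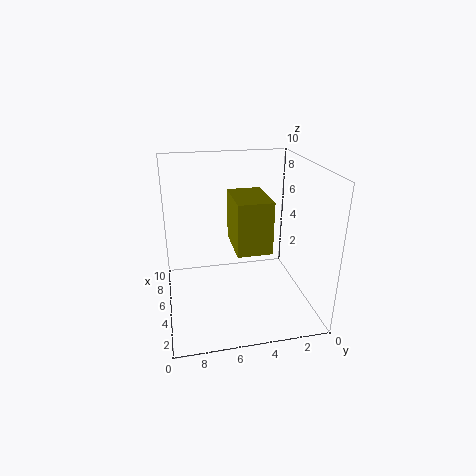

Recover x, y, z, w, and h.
x = 0.5
y = 4
z = 6
w = 3
h = 3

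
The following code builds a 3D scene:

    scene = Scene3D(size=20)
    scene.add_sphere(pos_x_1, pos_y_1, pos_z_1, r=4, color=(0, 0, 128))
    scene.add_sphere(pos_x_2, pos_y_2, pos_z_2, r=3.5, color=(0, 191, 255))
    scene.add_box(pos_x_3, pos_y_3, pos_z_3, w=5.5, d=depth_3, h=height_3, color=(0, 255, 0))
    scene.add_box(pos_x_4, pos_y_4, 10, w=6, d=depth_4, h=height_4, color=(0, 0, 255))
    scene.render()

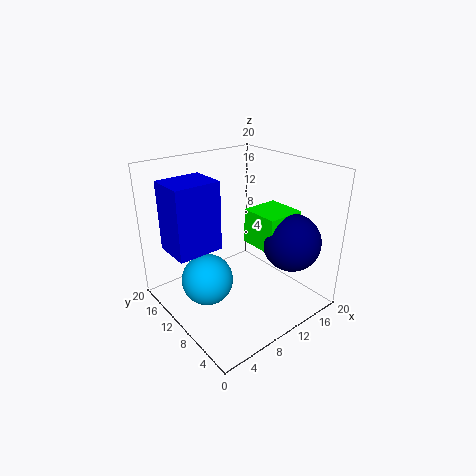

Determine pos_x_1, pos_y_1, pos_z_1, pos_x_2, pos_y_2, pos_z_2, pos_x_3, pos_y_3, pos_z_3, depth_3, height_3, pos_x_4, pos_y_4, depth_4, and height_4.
pos_x_1 = 15.5; pos_y_1 = 5; pos_z_1 = 9.5; pos_x_2 = 5; pos_y_2 = 10.5; pos_z_2 = 5; pos_x_3 = 12; pos_y_3 = 5.5; pos_z_3 = 8.5; depth_3 = 5.5; height_3 = 5; pos_x_4 = 0.5; pos_y_4 = 9; depth_4 = 5; height_4 = 9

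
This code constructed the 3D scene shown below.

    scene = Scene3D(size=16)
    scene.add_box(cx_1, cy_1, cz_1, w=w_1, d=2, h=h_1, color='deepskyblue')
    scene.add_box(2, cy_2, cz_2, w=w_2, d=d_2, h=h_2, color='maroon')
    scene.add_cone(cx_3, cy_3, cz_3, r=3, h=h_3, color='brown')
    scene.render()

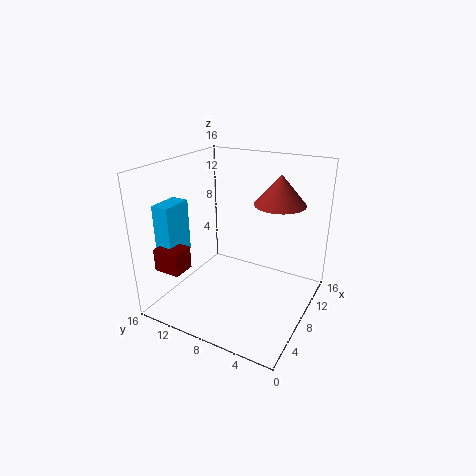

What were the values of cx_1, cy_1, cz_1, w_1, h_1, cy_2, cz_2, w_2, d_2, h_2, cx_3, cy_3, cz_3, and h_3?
cx_1 = 3
cy_1 = 13.5
cz_1 = 6
w_1 = 3.5
h_1 = 6
cy_2 = 12
cz_2 = 5
w_2 = 2.5
d_2 = 3
h_2 = 2.5
cx_3 = 12.5
cy_3 = 5
cz_3 = 11
h_3 = 3.5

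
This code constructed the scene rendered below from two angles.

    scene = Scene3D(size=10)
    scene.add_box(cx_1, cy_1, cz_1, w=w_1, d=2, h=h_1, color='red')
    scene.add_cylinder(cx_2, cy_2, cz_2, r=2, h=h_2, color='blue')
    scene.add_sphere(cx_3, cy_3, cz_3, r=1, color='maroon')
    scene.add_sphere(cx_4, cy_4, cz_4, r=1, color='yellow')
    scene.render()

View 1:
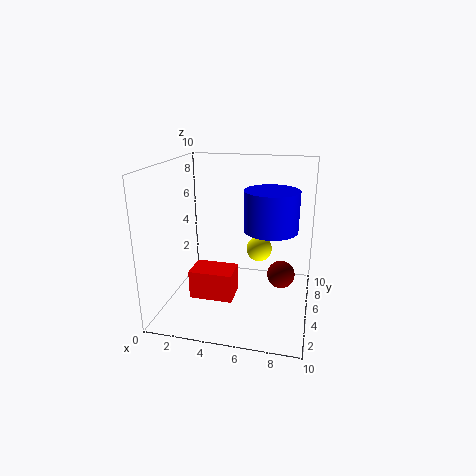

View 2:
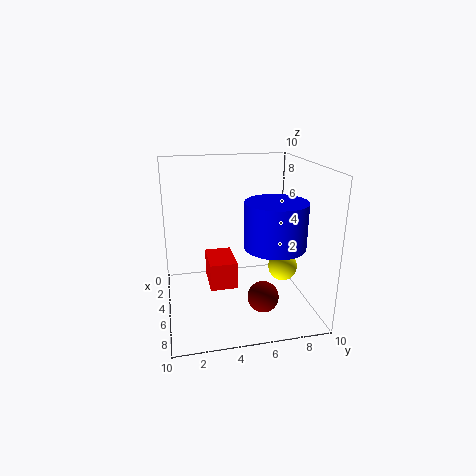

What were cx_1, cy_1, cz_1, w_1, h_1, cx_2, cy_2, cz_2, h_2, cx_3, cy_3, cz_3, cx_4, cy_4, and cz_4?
cx_1 = 2, cy_1 = 3, cz_1 = 1, w_1 = 3, h_1 = 2, cx_2 = 7, cy_2 = 7, cz_2 = 5, h_2 = 3, cx_3 = 8, cy_3 = 6, cz_3 = 2, cx_4 = 6, cy_4 = 8, cz_4 = 3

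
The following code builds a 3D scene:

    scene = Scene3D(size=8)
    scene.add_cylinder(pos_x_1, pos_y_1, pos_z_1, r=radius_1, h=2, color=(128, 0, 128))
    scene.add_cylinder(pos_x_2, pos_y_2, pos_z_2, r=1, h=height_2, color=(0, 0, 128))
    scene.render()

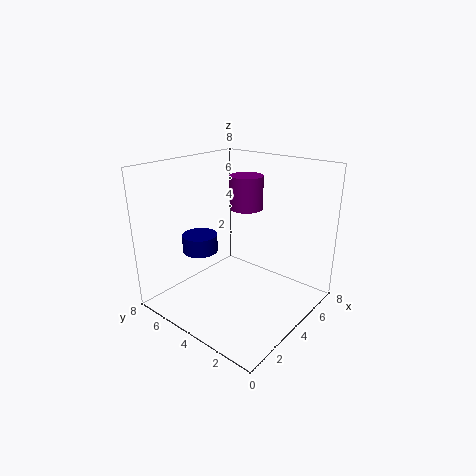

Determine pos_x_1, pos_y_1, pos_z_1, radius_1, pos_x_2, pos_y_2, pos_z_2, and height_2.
pos_x_1 = 6, pos_y_1 = 5, pos_z_1 = 5, radius_1 = 1, pos_x_2 = 3, pos_y_2 = 6, pos_z_2 = 3, height_2 = 1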